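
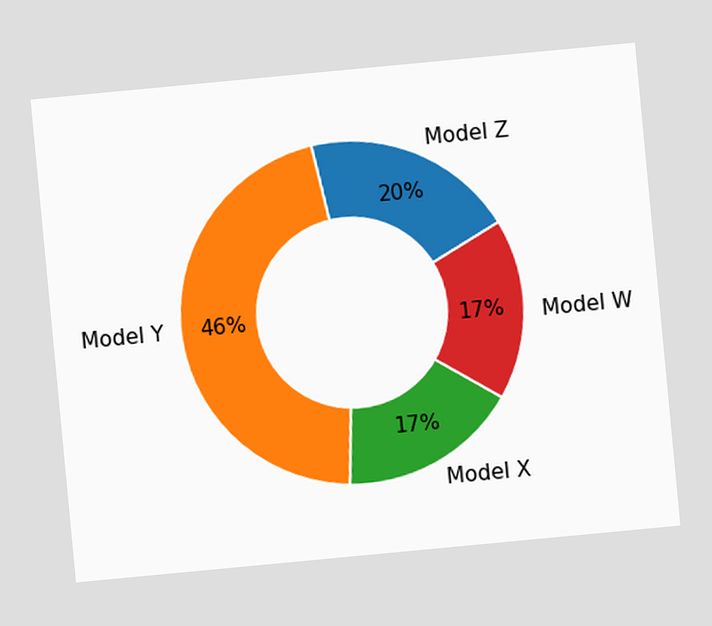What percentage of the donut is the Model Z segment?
The chart is tilted about 5° counter-clockwise. The Model Z segment takes up 20% of the ring.

20%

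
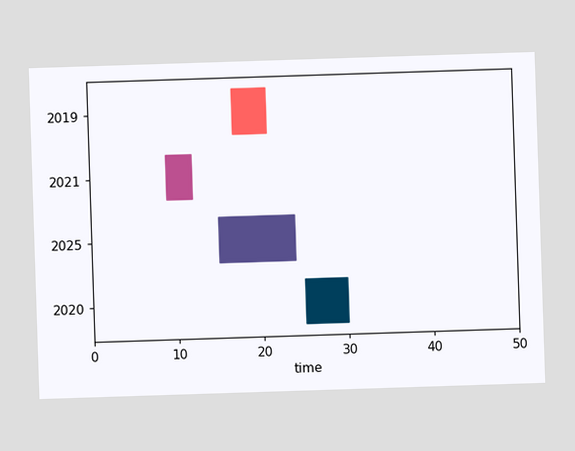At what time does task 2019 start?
17

The 2019 bar begins at t=17.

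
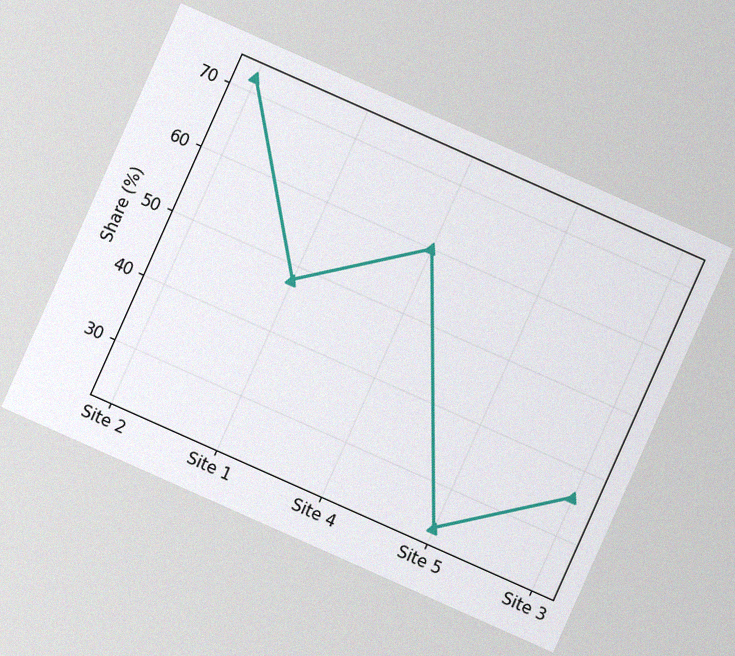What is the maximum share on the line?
The chart is tilted about 24° clockwise, with some photo noise. The highest point is at Site 2, and reading across to the y-axis gives 72%.

72%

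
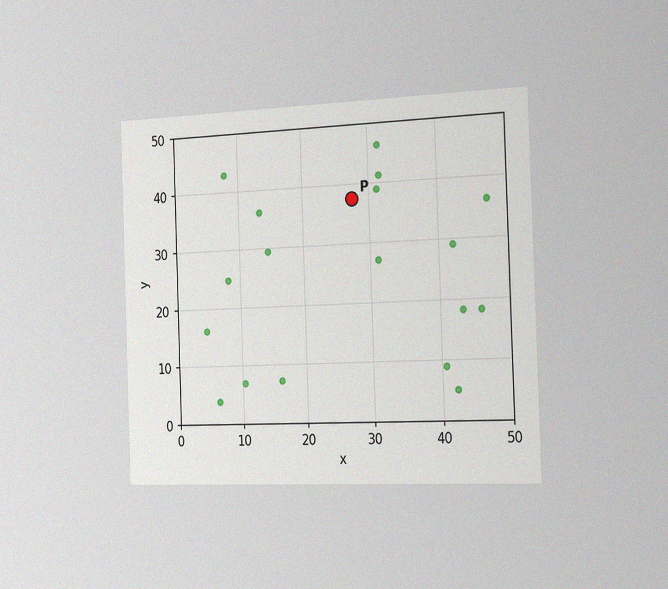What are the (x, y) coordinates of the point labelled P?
(27.5, 37.5)

The chart is tilted about 2° counter-clockwise and viewed slightly from the right, with some photo noise. Following the gridlines from P to each axis, P sits at (27.5, 37.5).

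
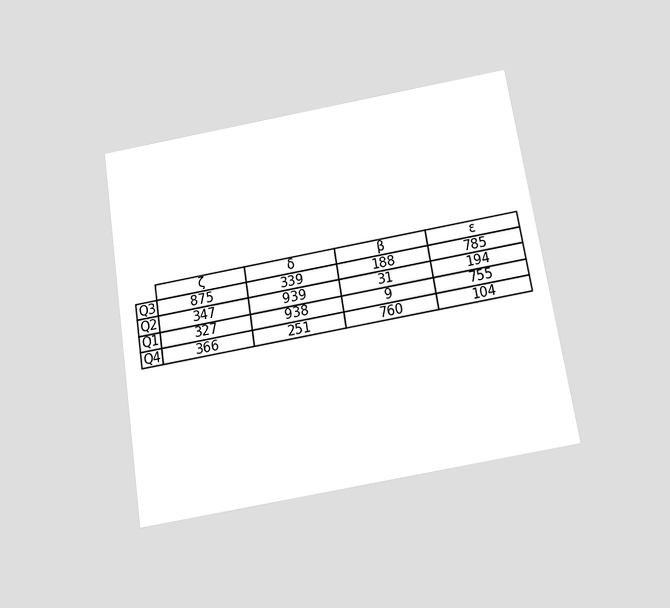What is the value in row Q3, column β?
The chart is tilted about 9° counter-clockwise and viewed slightly from below. The (Q3, β) cell reads 188.

188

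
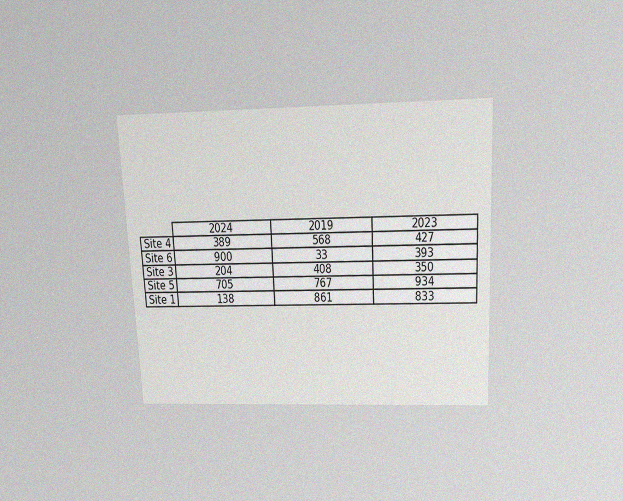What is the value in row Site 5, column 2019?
767

The chart is tilted about 3° counter-clockwise and viewed slightly from above, with some photo noise. The (Site 5, 2019) cell reads 767.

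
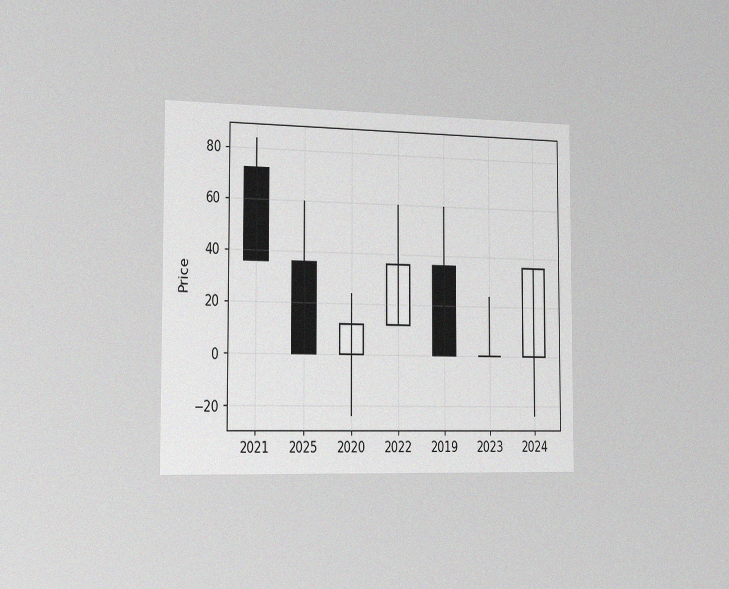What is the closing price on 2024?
The chart is viewed slightly from the left, with some photo noise. The 2024 candle closes at 36.

36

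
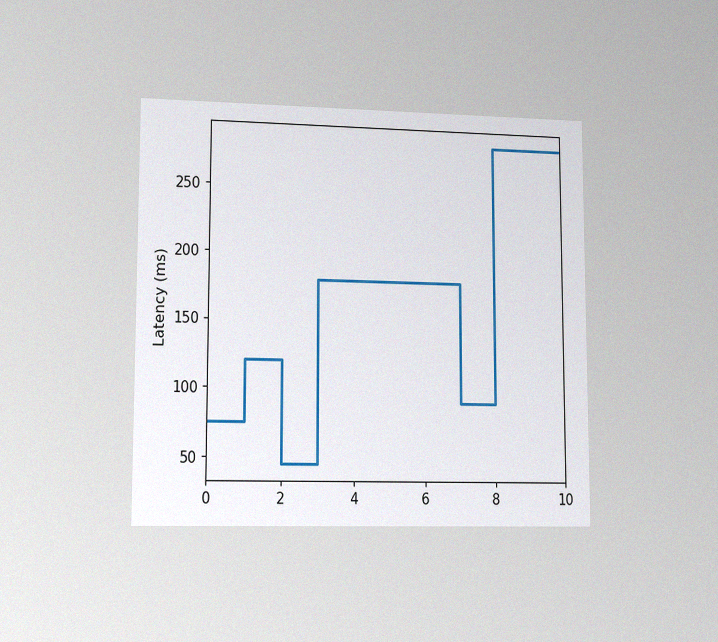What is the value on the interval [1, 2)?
120ms

The chart is viewed slightly from the left, with some photo noise. On [1, 2) the step sits at 120ms.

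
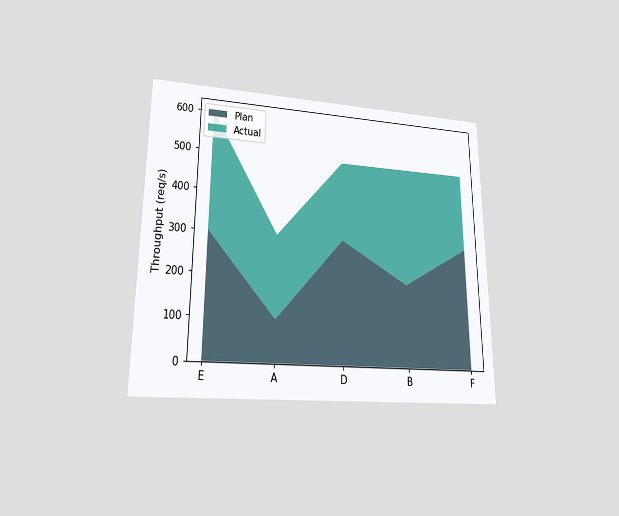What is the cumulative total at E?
600req/s

The chart is viewed at a slight angle. The stacked total at E reaches 600req/s.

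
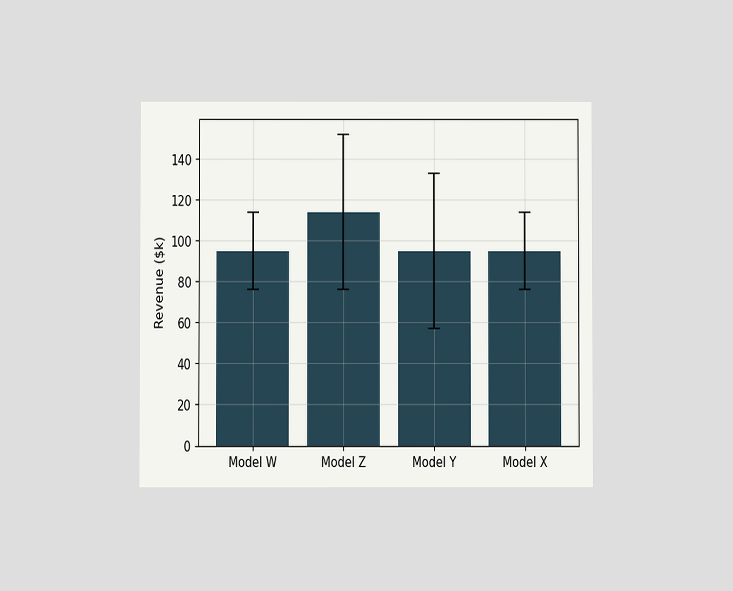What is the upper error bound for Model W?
$114k

The chart is viewed at a slight angle. The Model W bar's upper whisker reaches $114k.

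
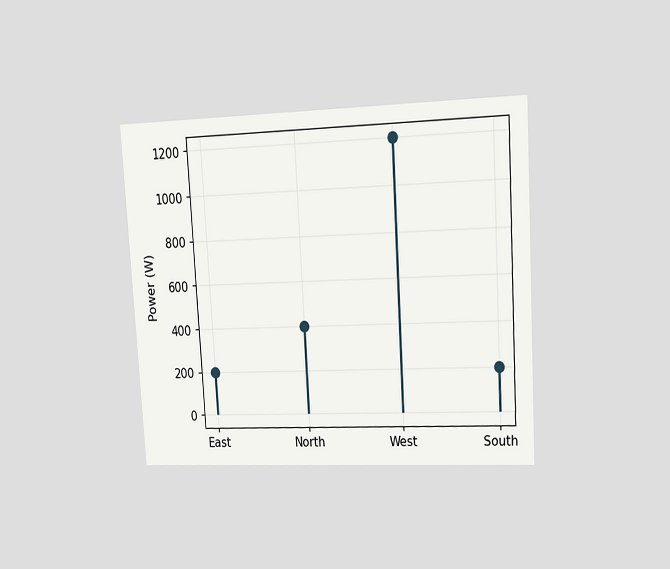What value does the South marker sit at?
200W

The chart is tilted about 3° counter-clockwise and viewed at a slight angle. The South marker sits at 200W.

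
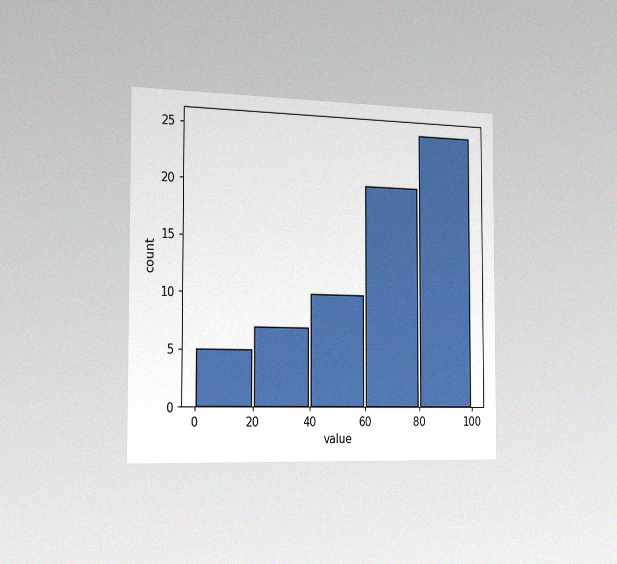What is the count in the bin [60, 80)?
20

The chart is viewed slightly from the left, with some photo noise. The [60, 80) bin has height 20.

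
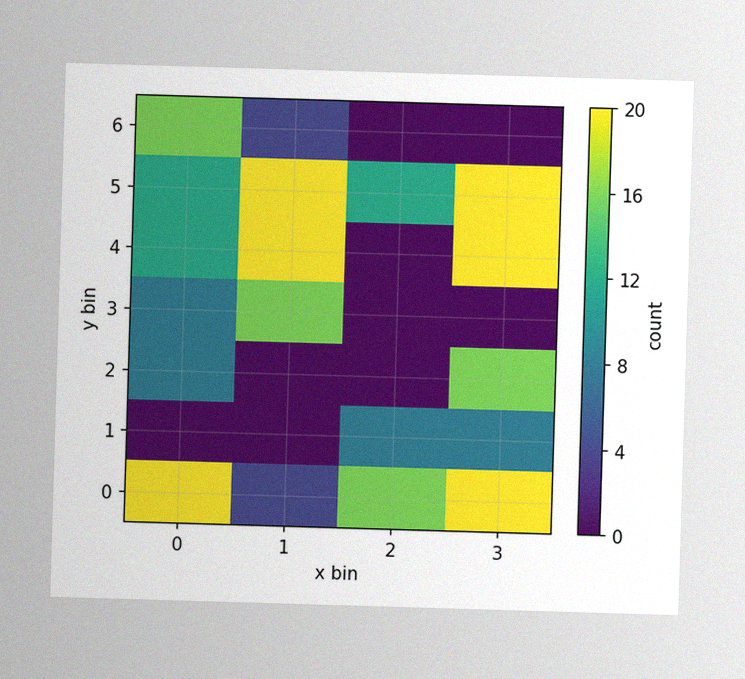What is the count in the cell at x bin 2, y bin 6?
The image has some photo noise and uneven lighting. Matching the cell (2, 6) against the colorbar gives 0.

0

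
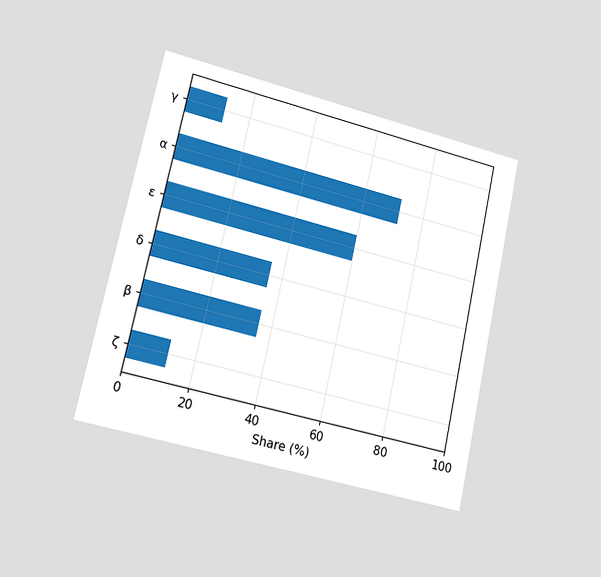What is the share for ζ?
The chart is tilted about 12° clockwise and viewed slightly from the left. Reading along the chart's x-axis, the ζ bar reaches 12%.

12%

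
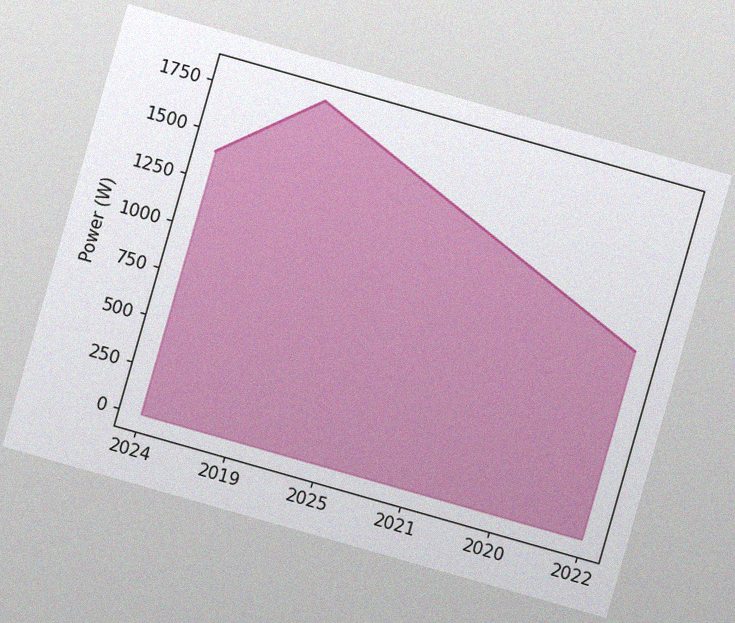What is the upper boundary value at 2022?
1000W

The chart is tilted about 16° clockwise, with some photo noise. At 2022 the upper boundary is at 1000W.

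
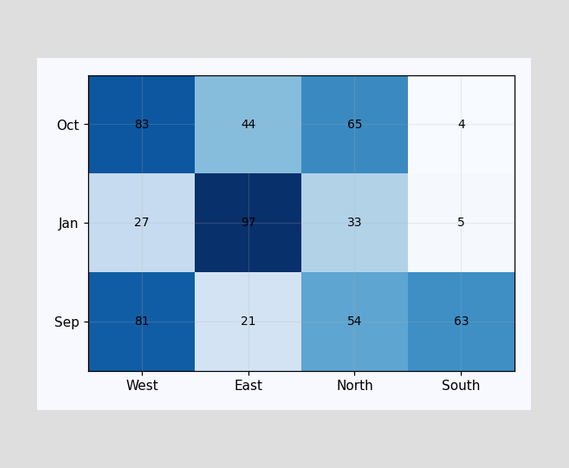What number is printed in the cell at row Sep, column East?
The (Sep, East) cell reads 21.

21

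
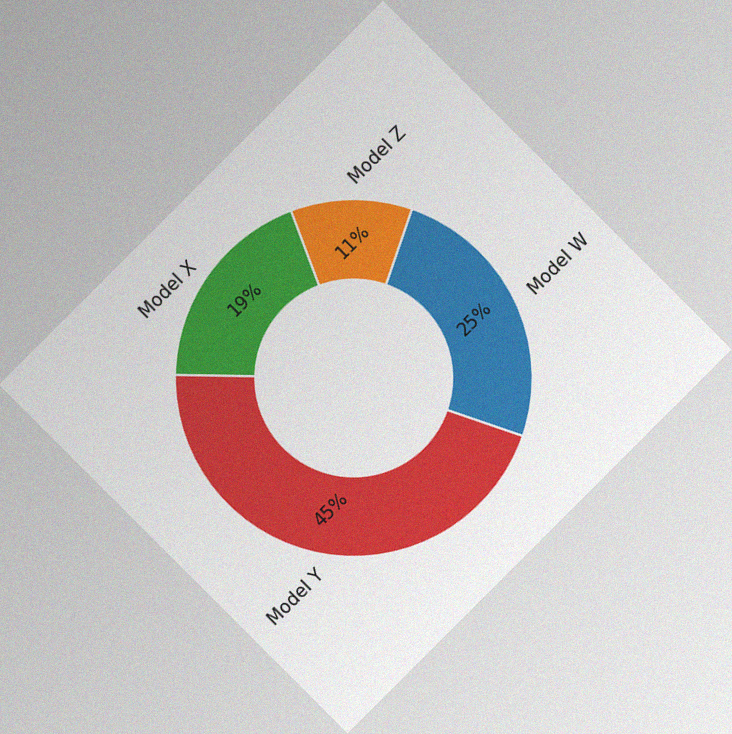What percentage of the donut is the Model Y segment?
45%

The chart is tilted about 45° counter-clockwise, with some photo noise. The Model Y segment takes up 45% of the ring.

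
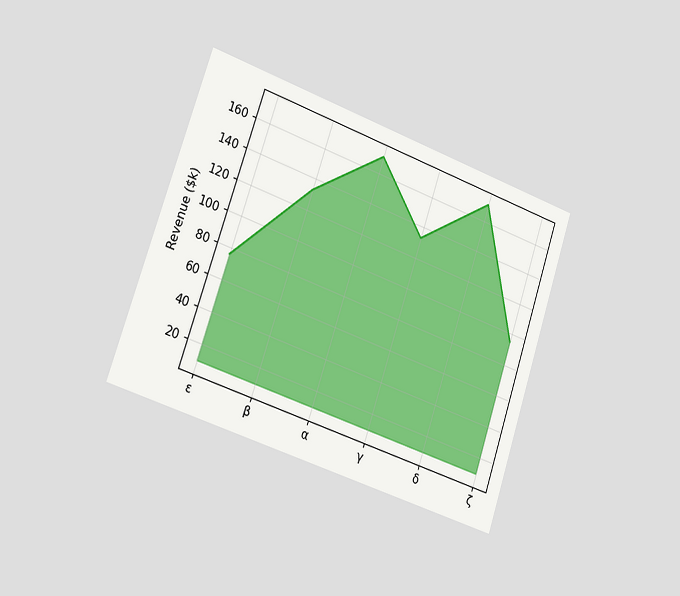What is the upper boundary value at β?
$133k

The chart is tilted about 18° clockwise and viewed slightly from the left. At β the upper boundary is at $133k.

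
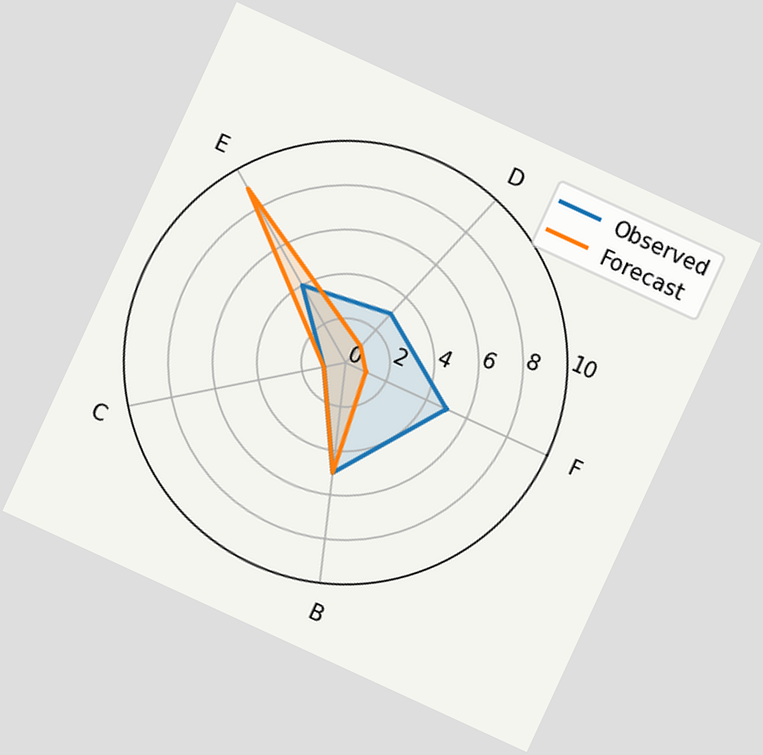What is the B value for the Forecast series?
The chart is tilted about 25° clockwise. On the B axis, Forecast reaches 5.

5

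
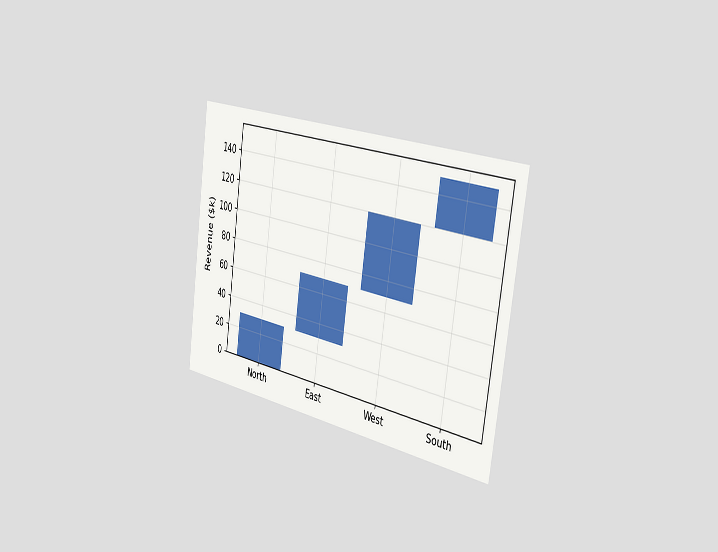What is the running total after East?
The chart is tilted about 8° clockwise and viewed slightly from the right. After East the running total reaches $70k.

$70k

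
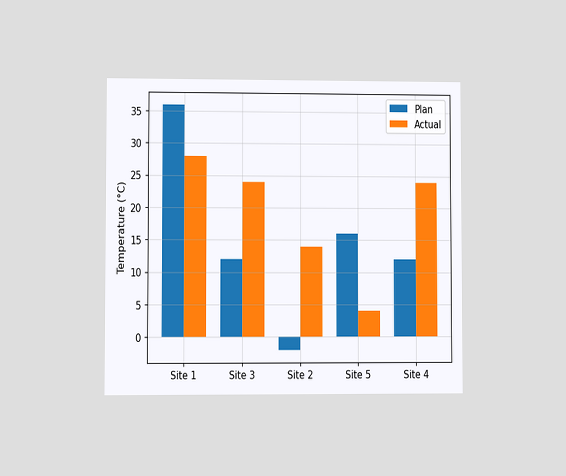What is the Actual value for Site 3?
24°C

The chart is viewed at a slight angle. The Actual bar at Site 3 reaches 24°C on the y-axis.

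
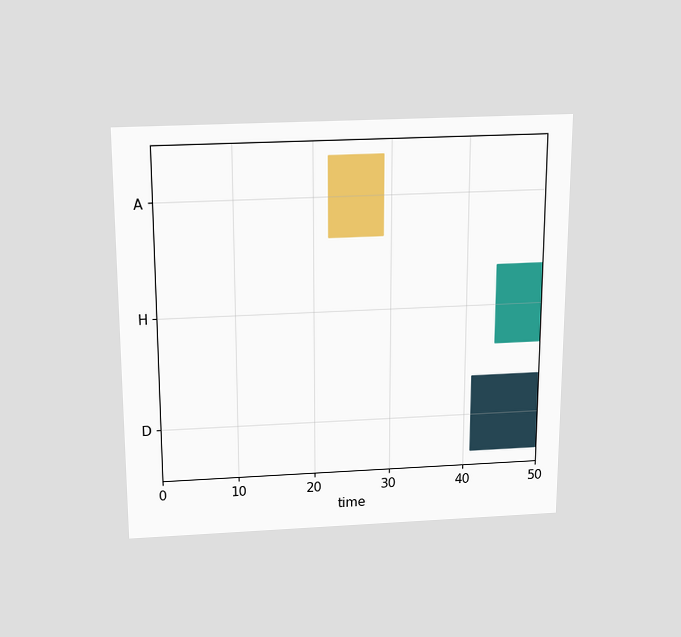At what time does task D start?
41

The chart is viewed slightly from above. The D bar begins at t=41.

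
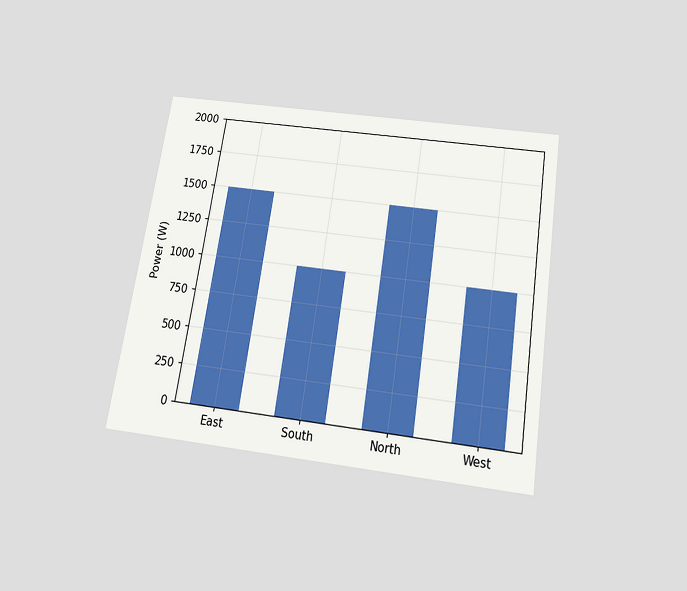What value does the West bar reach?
The chart is tilted about 9° clockwise and viewed slightly from below. Reading along the chart's y-axis, the West bar reaches 1000W.

1000W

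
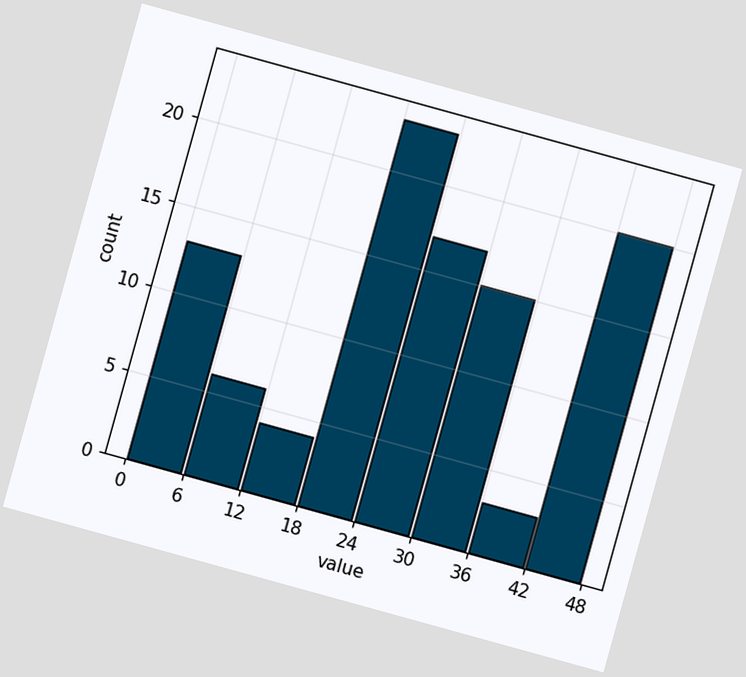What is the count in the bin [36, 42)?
The chart is tilted about 15° clockwise. The [36, 42) bin has height 3.

3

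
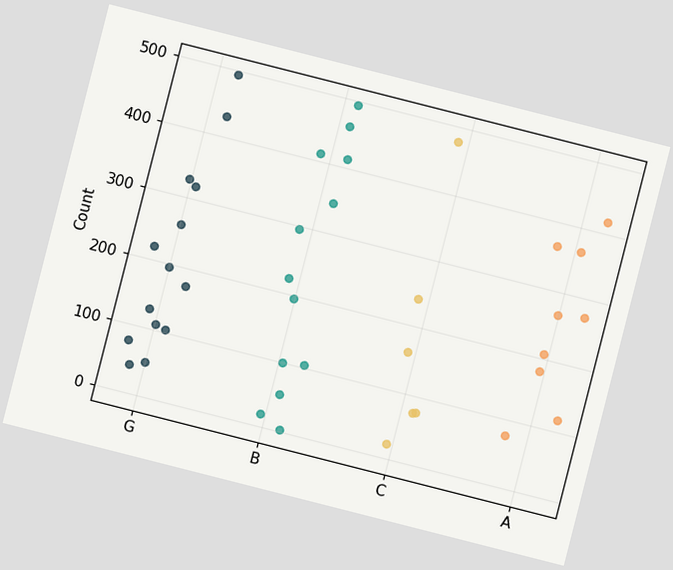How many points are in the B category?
13

The chart is tilted about 14° clockwise. Counting the markers in the B column gives 13.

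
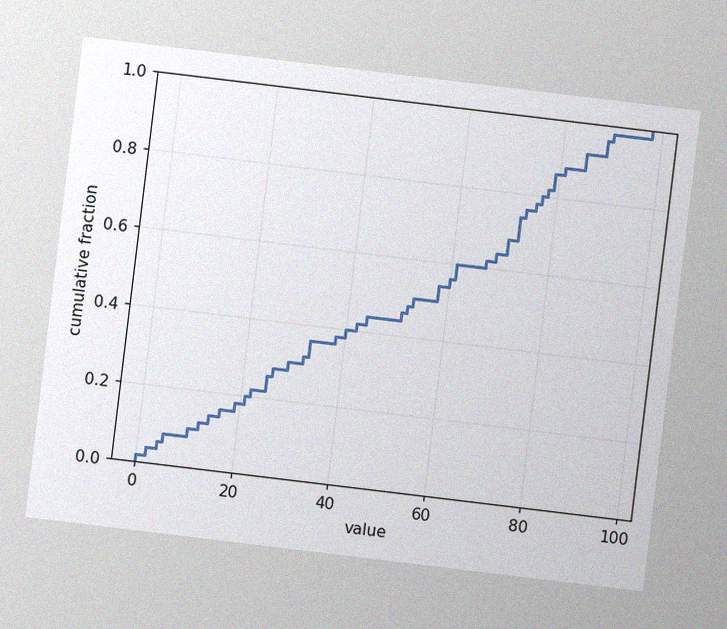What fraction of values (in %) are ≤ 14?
14%

The chart is tilted about 7° clockwise, with some photo noise. At x=14 the ECDF step is at 14%.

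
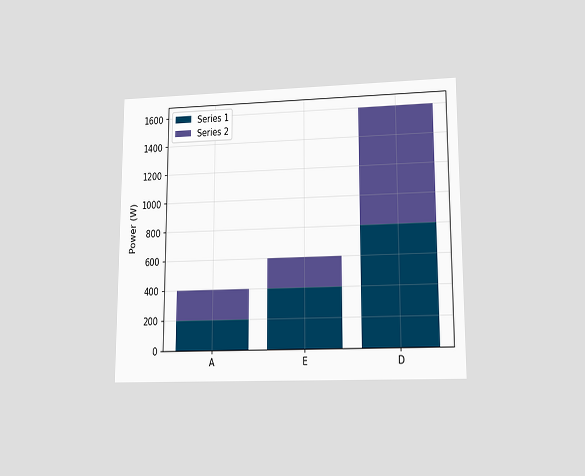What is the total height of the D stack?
The chart is viewed at a slight angle. The D stack's top reaches 1600W on the y-axis.

1600W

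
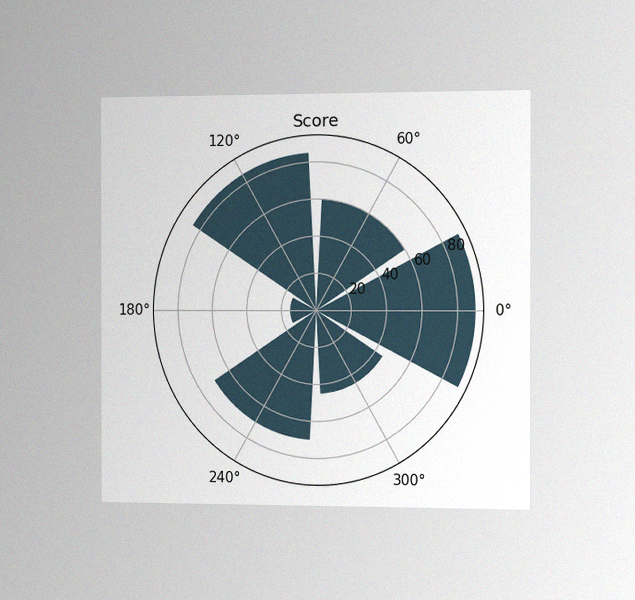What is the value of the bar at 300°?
The chart is viewed slightly from the right, with some photo noise. The bar at 300° reaches 45 on the radial axis.

45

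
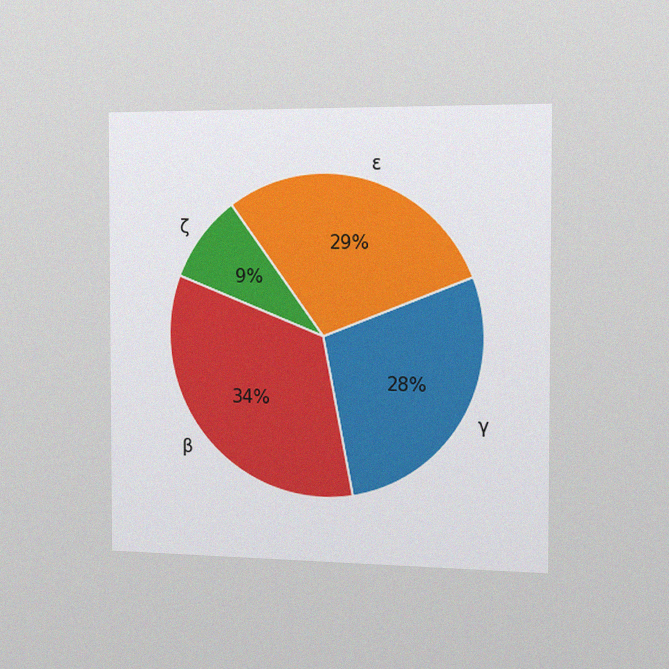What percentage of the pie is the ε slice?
The chart is viewed slightly from the right, with some photo noise. The ε slice takes up 29% of the pie.

29%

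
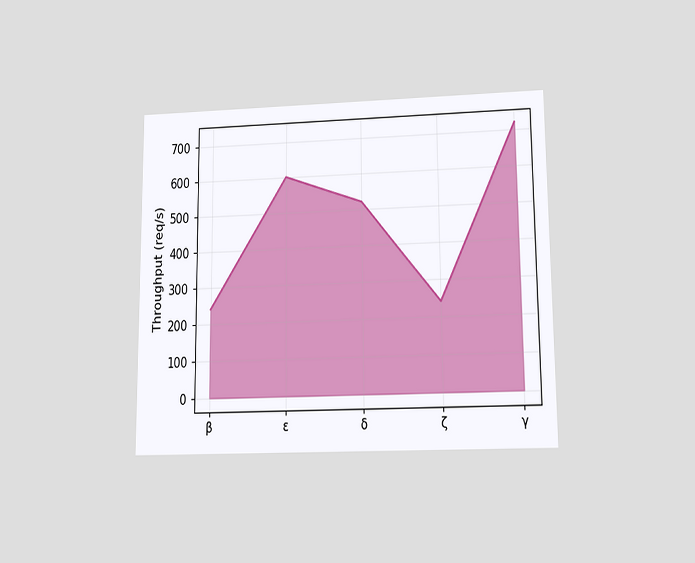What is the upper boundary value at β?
240req/s

The chart is viewed slightly from below. At β the upper boundary is at 240req/s.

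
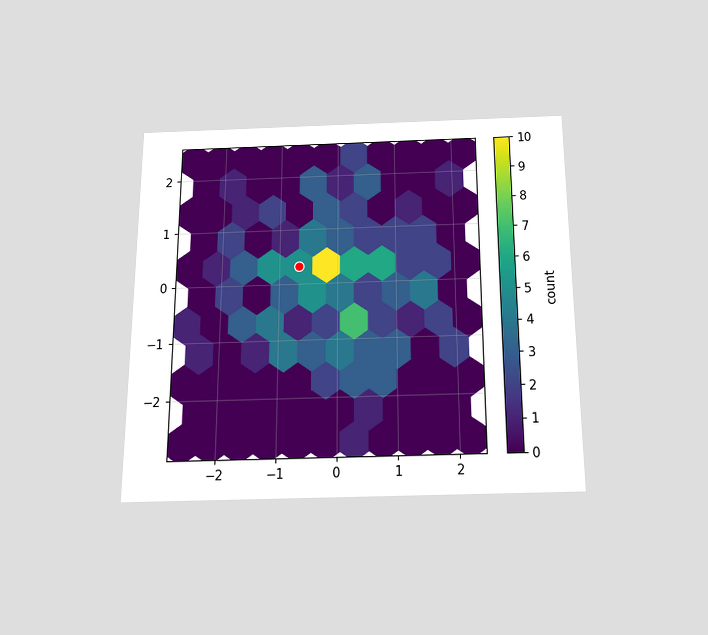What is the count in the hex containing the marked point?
5

The chart is viewed slightly from below. The marked hex reads 5 on the colorbar.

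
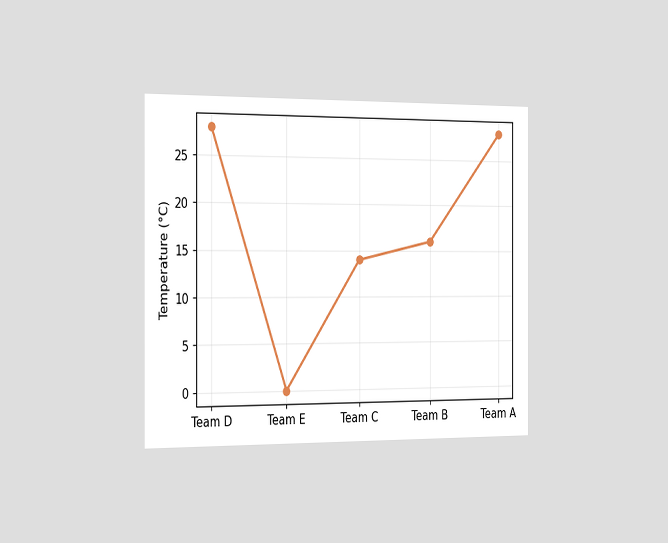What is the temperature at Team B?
The chart is viewed slightly from the left. At Team B, the line is at 16°C.

16°C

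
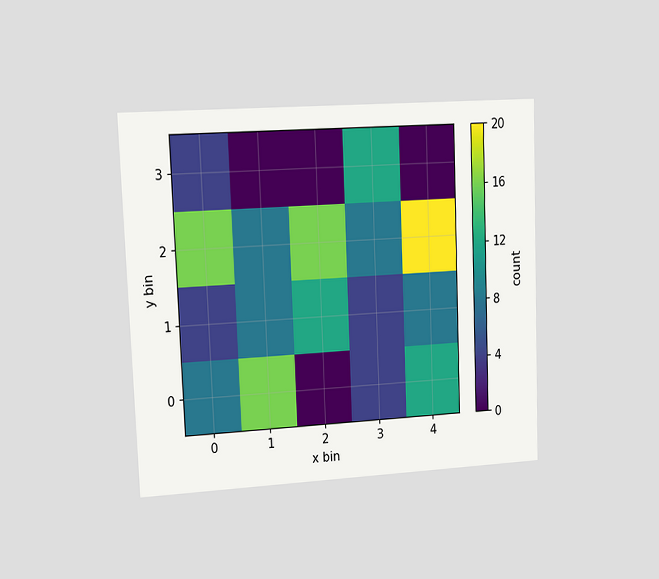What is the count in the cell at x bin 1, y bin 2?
8

The chart is tilted about 2° counter-clockwise and viewed slightly from the left. Matching the cell (1, 2) against the colorbar gives 8.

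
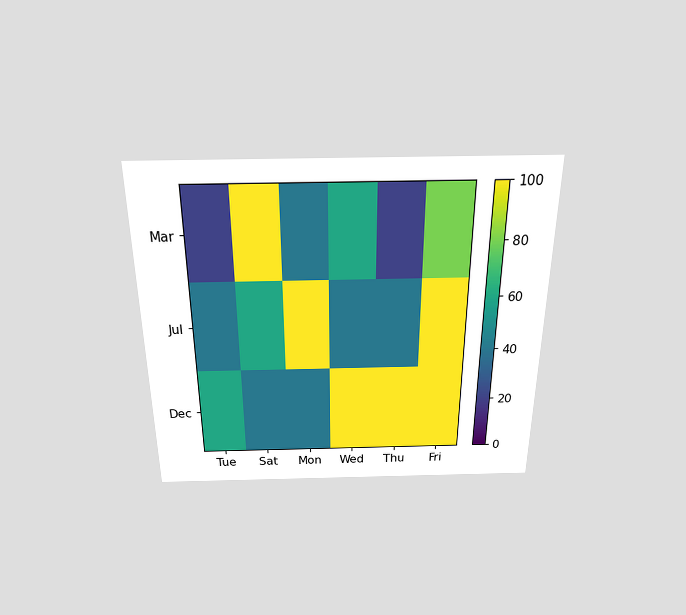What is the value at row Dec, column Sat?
The chart is viewed slightly from above. Matching cell (Dec, Sat) against the colorbar gives 40.

40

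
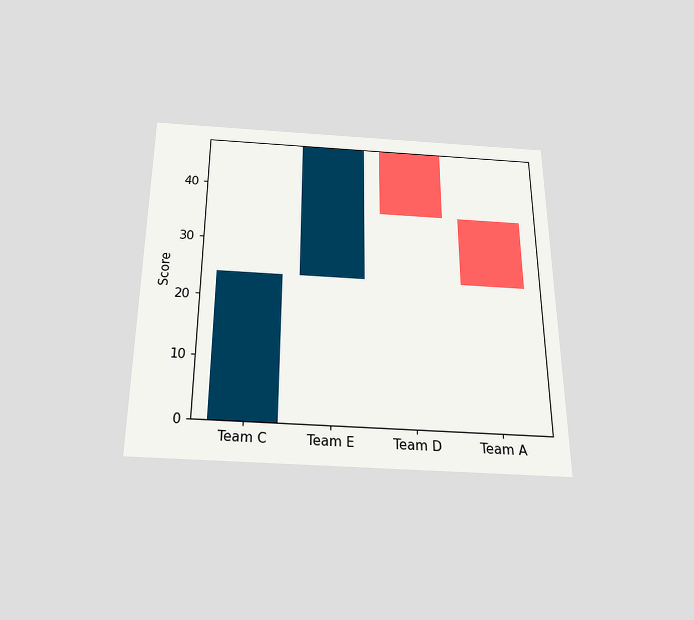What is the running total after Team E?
48

The chart is viewed slightly from below. After Team E the running total reaches 48.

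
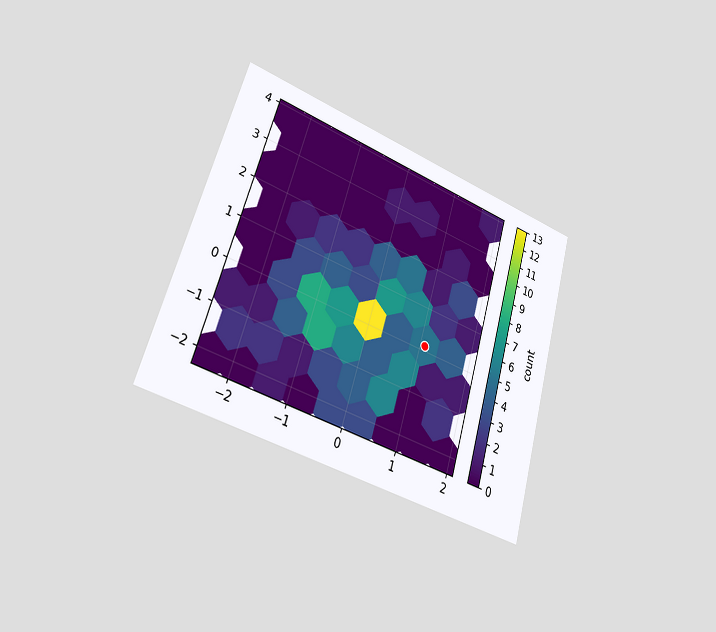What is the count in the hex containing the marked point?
5

The chart is tilted about 16° clockwise and viewed slightly from the left. The marked hex reads 5 on the colorbar.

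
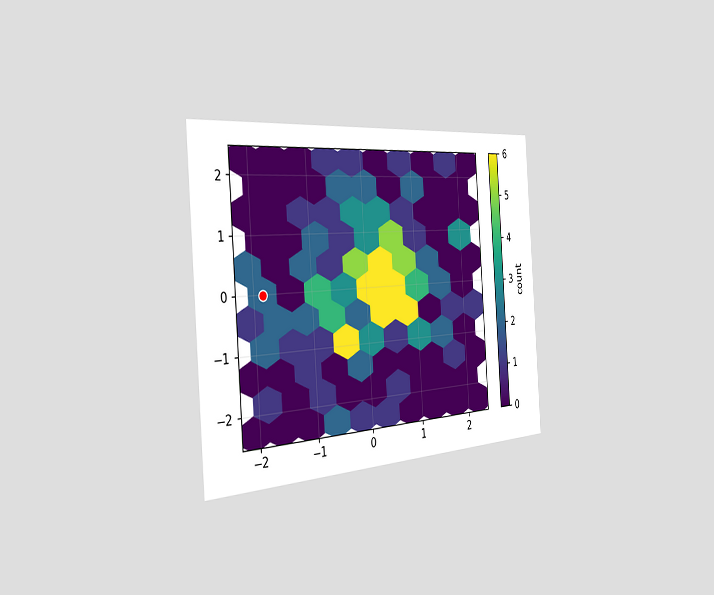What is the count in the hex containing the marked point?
The chart is tilted about 4° counter-clockwise and viewed slightly from the left. The marked hex reads 2 on the colorbar.

2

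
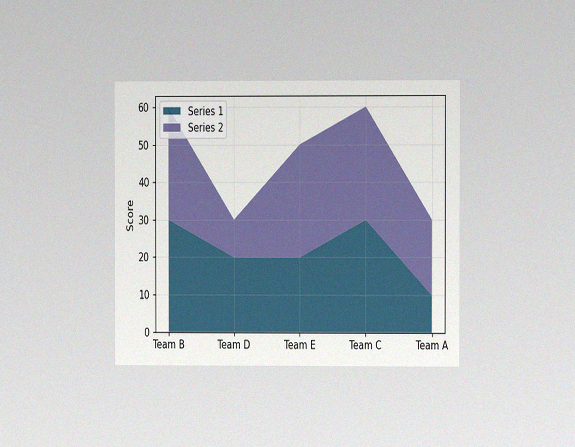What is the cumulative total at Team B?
The chart is viewed at a slight angle, with some photo noise. The stacked total at Team B reaches 60.

60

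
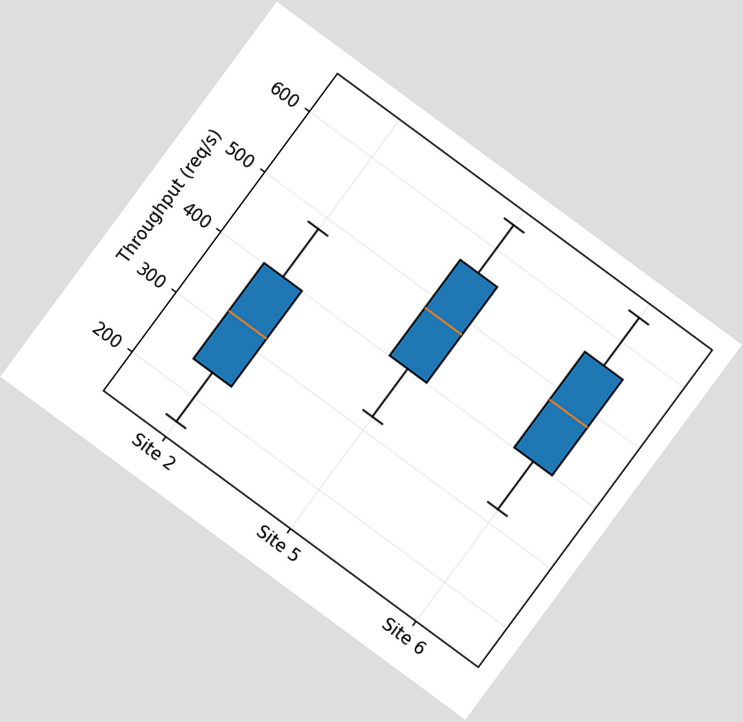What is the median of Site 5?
The chart is tilted about 36° clockwise. The median line in the Site 5 box sits at 480req/s.

480req/s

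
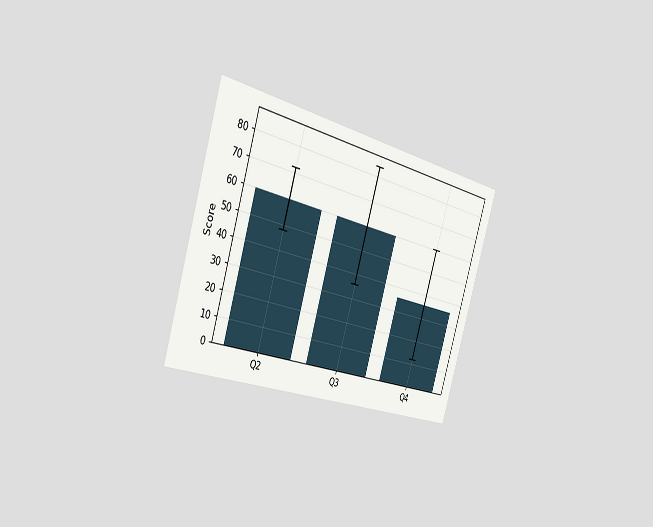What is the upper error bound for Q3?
The chart is tilted about 17° clockwise and viewed slightly from the left. The Q3 bar's upper whisker reaches 84.

84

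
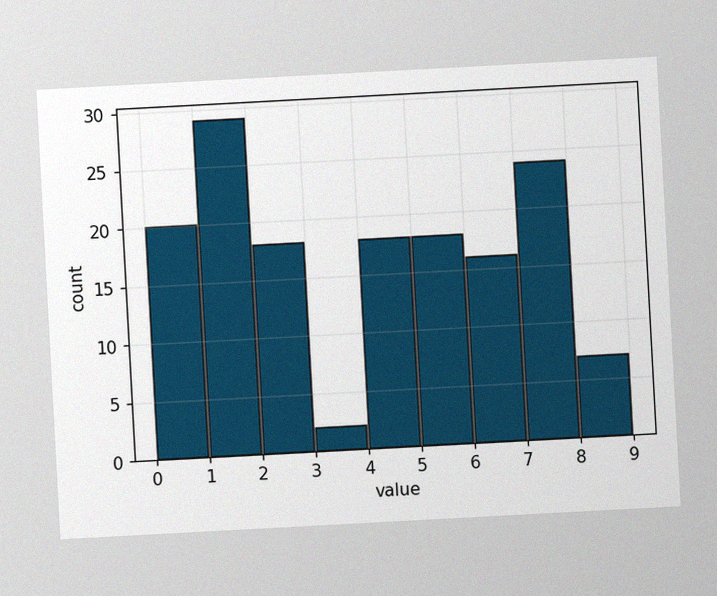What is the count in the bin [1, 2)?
29

The chart is tilted about 3° counter-clockwise, with some photo noise. The [1, 2) bin has height 29.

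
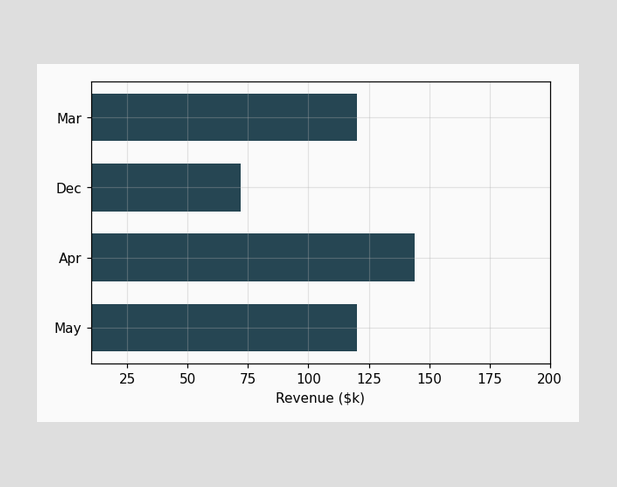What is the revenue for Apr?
Reading along the chart's x-axis, the Apr bar reaches $144k.

$144k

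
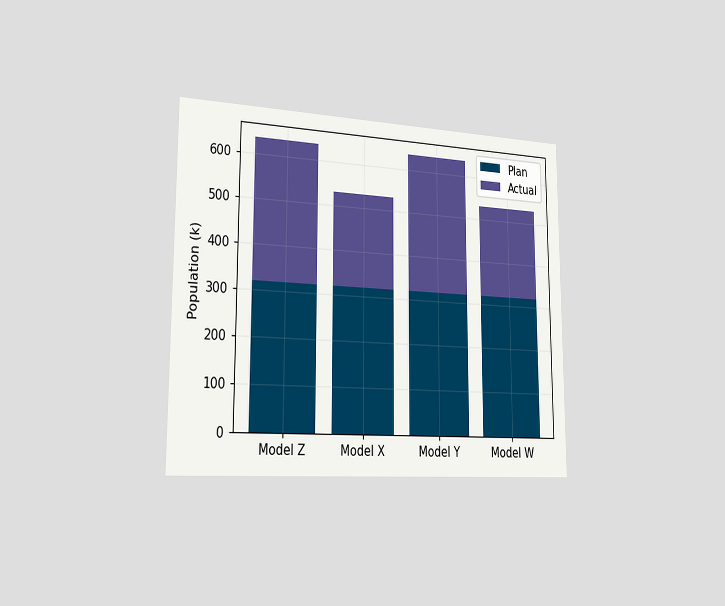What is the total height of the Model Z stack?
The chart is viewed slightly from the left. The Model Z stack's top reaches 636k on the y-axis.

636k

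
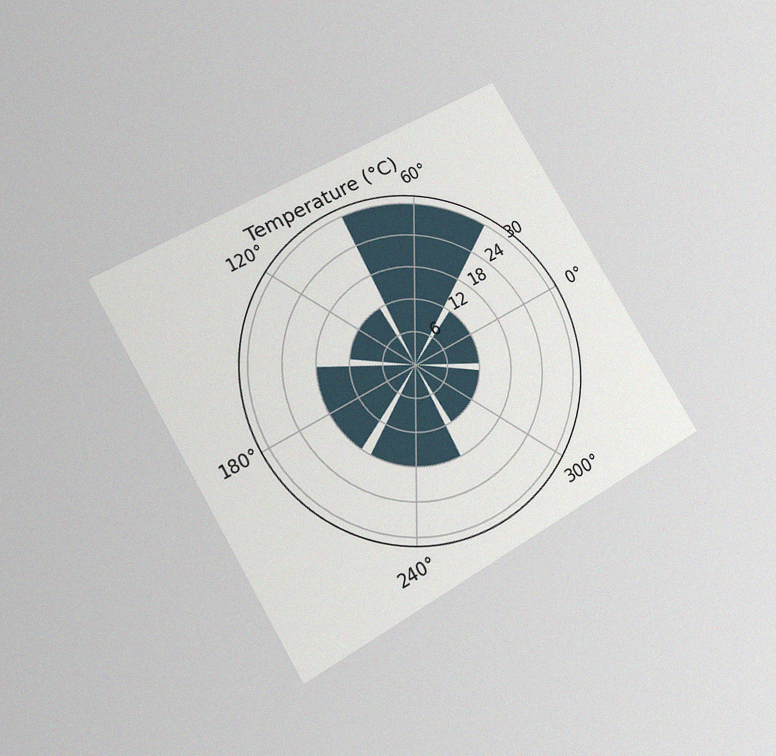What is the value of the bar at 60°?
The chart is tilted about 30° counter-clockwise and viewed at a slight angle, with some photo noise. The bar at 60° reaches 30°C on the radial axis.

30°C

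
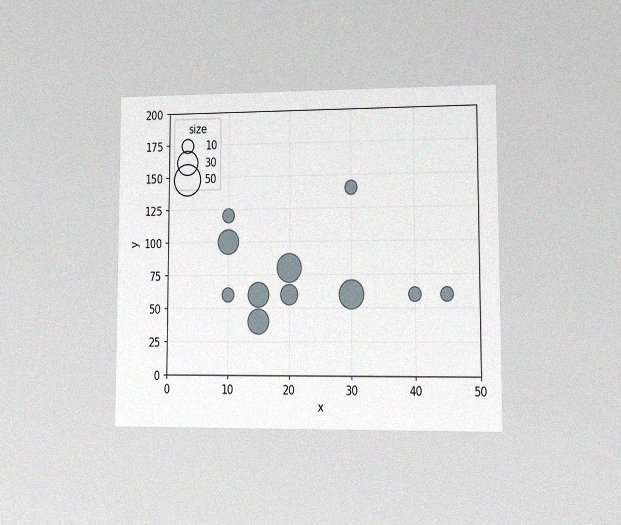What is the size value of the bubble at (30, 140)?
The chart is viewed at a slight angle, with some photo noise. Matching the bubble at (30, 140) against the size legend gives 10.

10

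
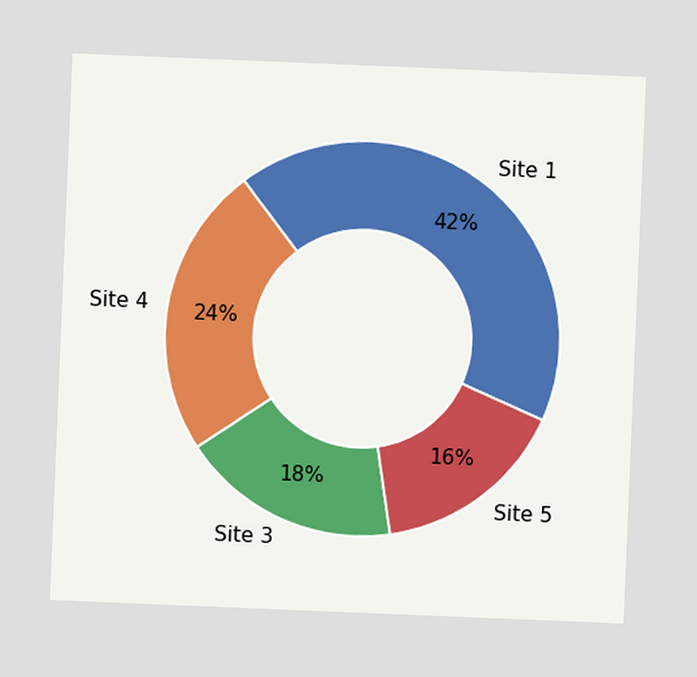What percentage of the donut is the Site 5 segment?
The chart is tilted about 2° clockwise. The Site 5 segment takes up 16% of the ring.

16%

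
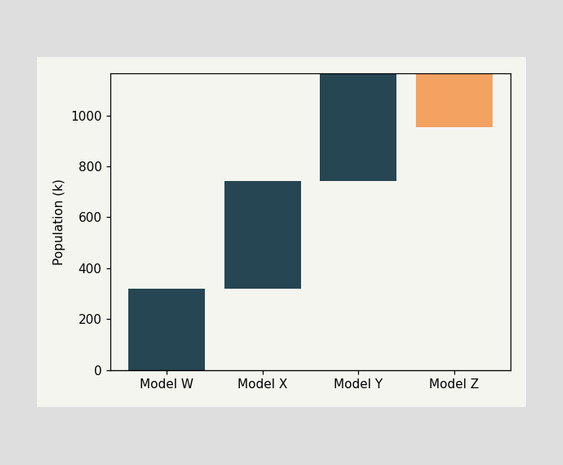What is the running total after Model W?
After Model W the running total reaches 318k.

318k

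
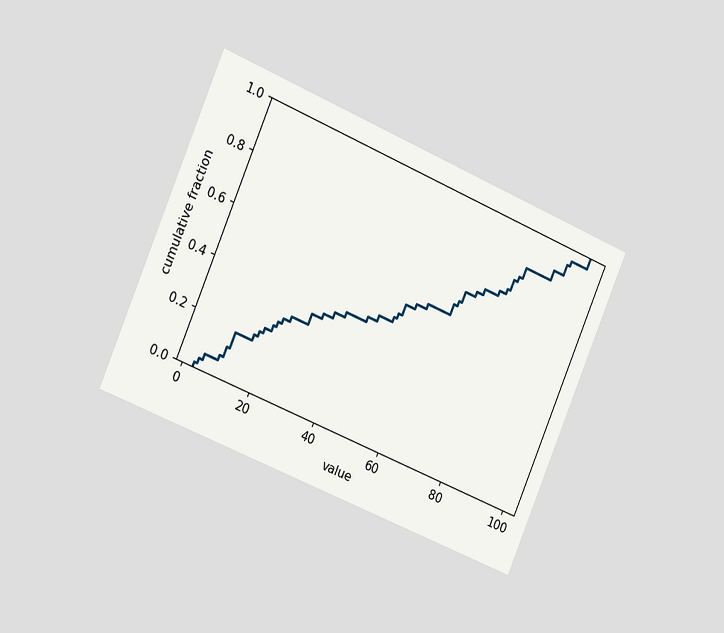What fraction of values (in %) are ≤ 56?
56%

The chart is tilted about 23° clockwise and viewed slightly from the left. At x=56 the ECDF step is at 56%.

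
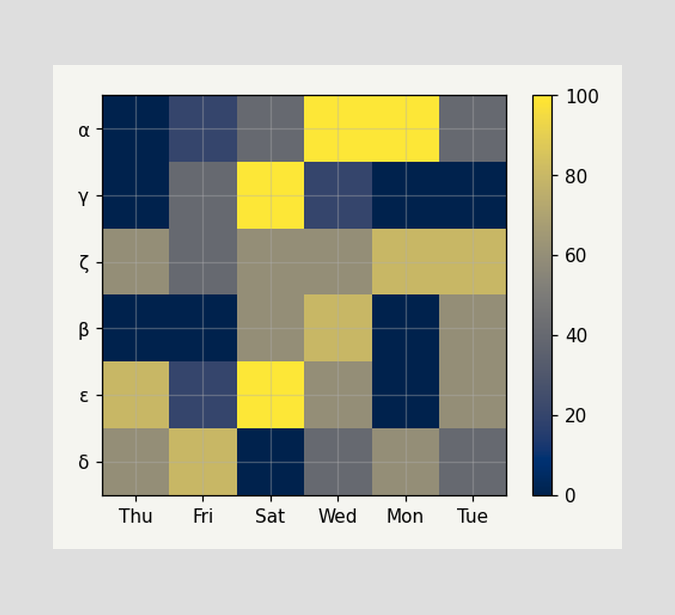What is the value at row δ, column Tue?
40

Matching cell (δ, Tue) against the colorbar gives 40.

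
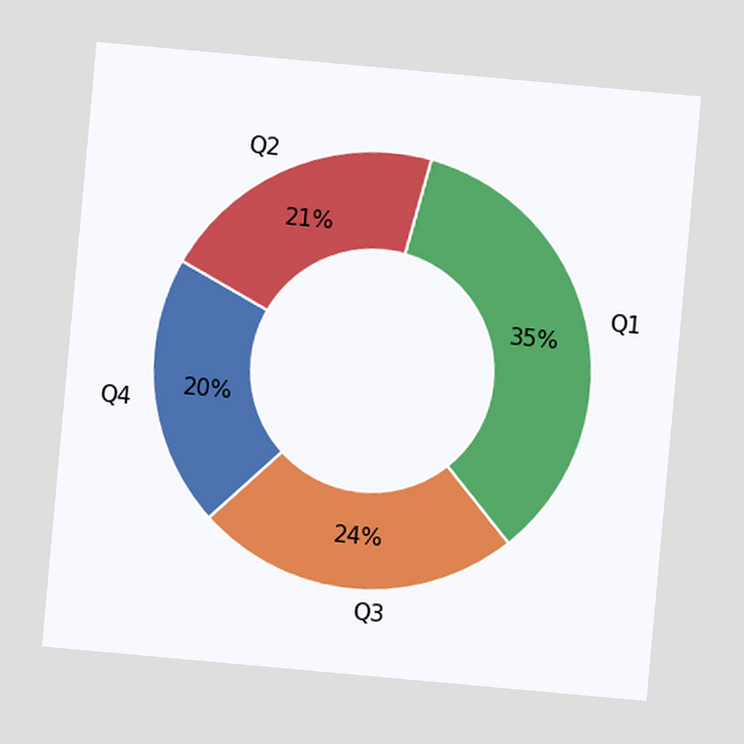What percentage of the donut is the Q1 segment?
The chart is tilted about 5° clockwise. The Q1 segment takes up 35% of the ring.

35%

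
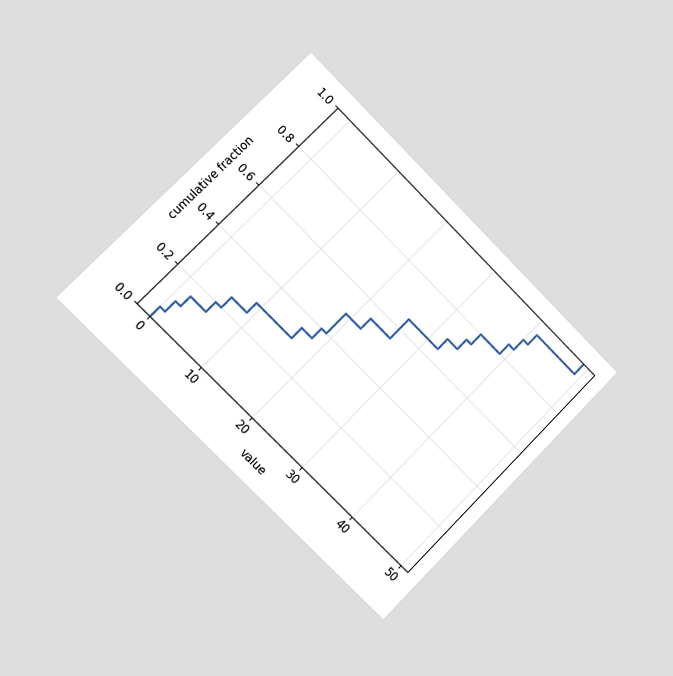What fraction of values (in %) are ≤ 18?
40%

The chart is tilted about 45° clockwise and viewed slightly from the left. At x=18 the ECDF step is at 40%.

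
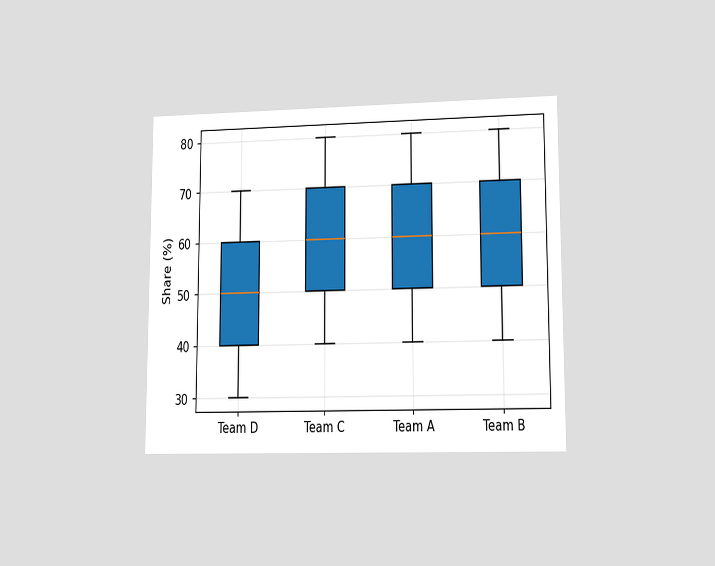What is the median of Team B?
The chart is viewed at a slight angle. The median line in the Team B box sits at 60%.

60%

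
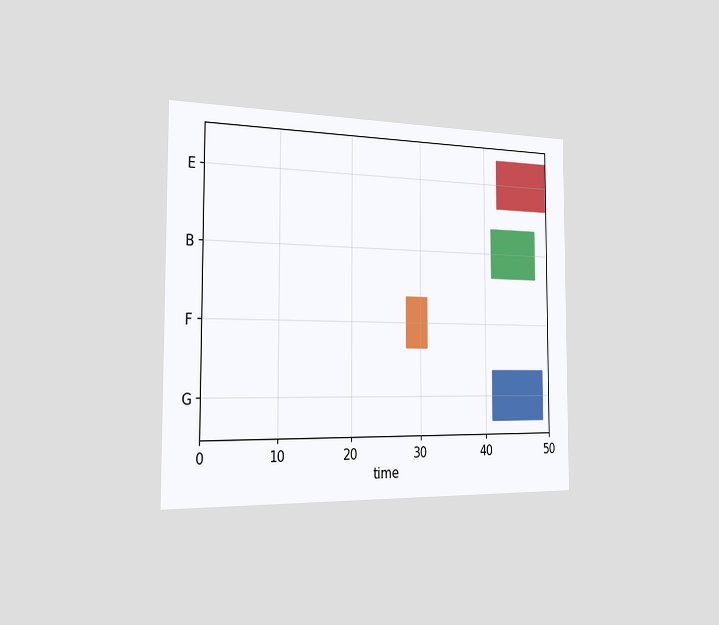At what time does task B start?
41

The chart is viewed slightly from the left. The B bar begins at t=41.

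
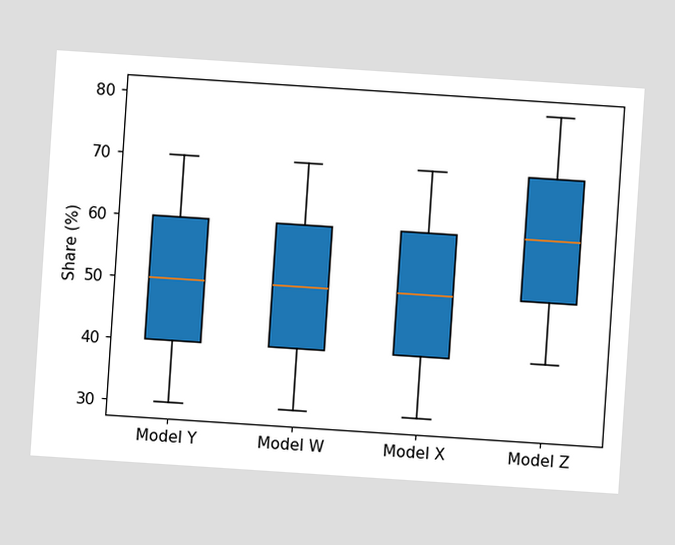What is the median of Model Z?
The chart is tilted about 4° clockwise. The median line in the Model Z box sits at 60%.

60%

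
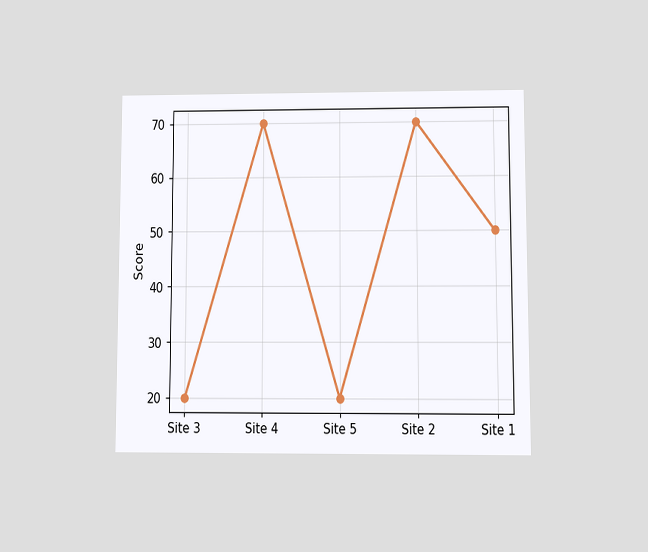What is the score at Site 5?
20

The chart is viewed at a slight angle. At Site 5, the line is at 20.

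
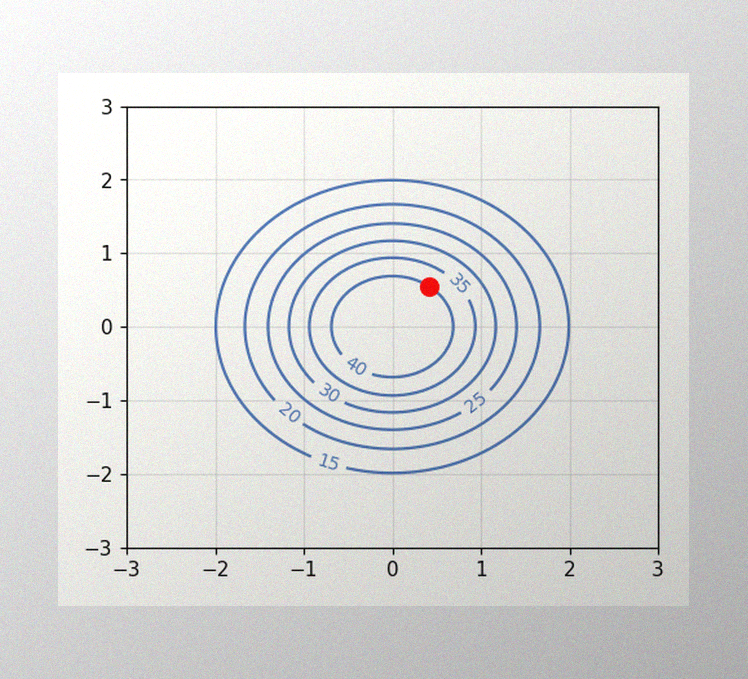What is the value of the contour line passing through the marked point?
The image has some photo noise and uneven lighting. The marked point sits on the contour labelled 40.

40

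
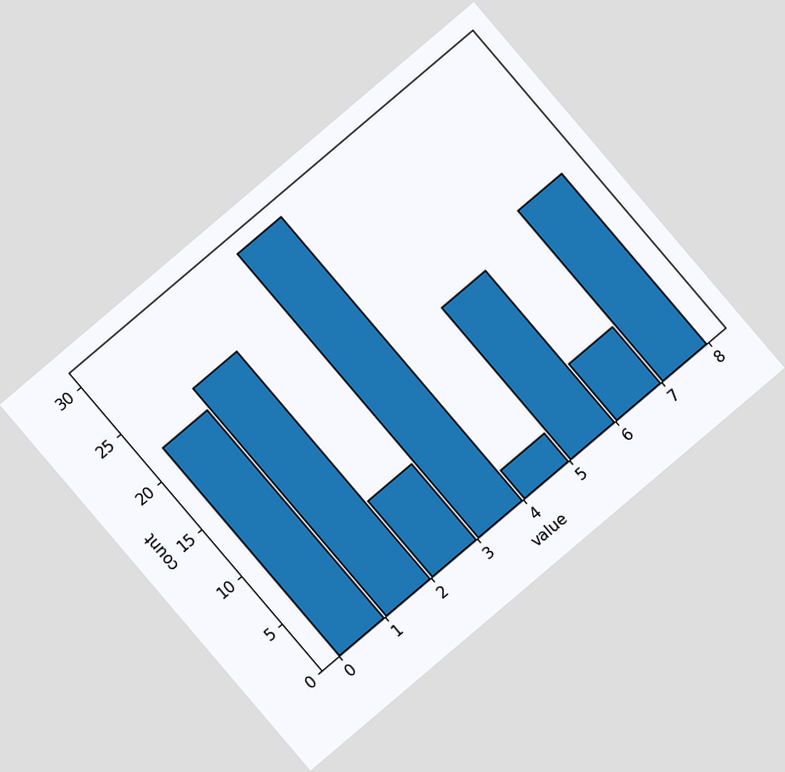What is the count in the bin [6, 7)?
The chart is tilted about 40° counter-clockwise. The [6, 7) bin has height 6.

6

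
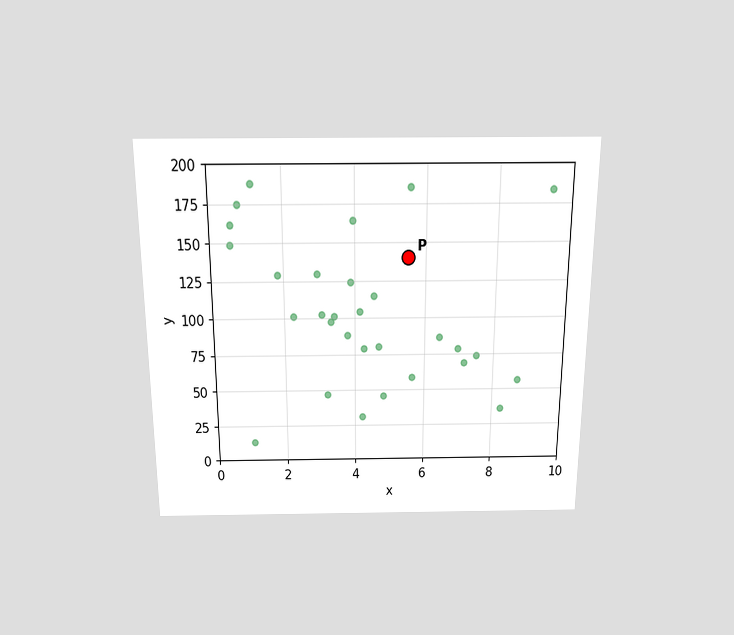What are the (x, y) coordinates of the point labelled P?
(5.5, 140)

The chart is viewed slightly from above. Following the gridlines from P to each axis, P sits at (5.5, 140).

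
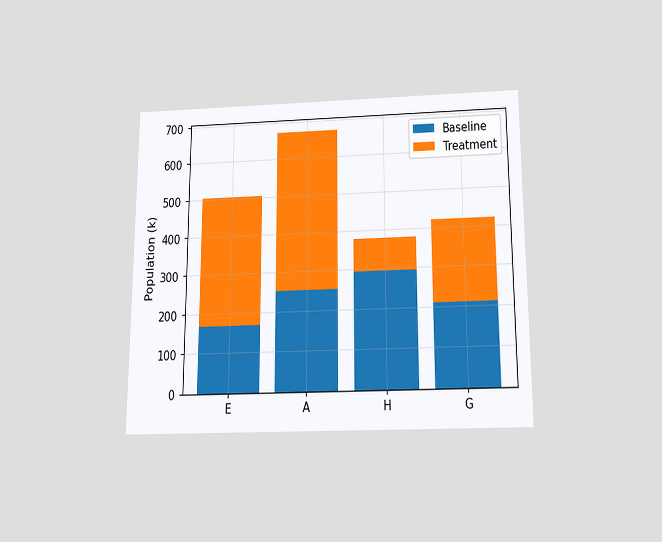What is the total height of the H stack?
The chart is viewed slightly from below. The H stack's top reaches 378k on the y-axis.

378k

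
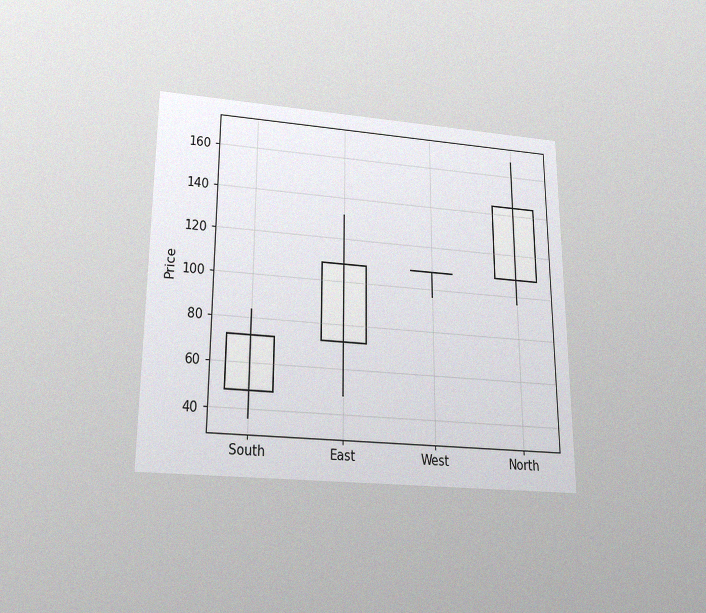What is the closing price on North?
The chart is viewed slightly from below, with some photo noise. The North candle closes at 144.

144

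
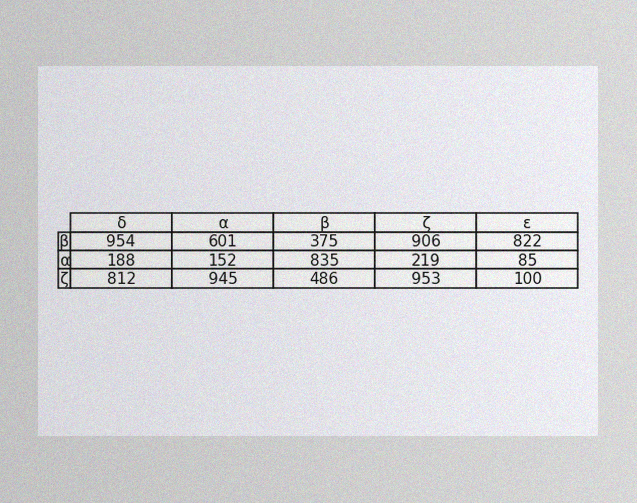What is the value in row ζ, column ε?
The image has some photo noise and uneven lighting. The (ζ, ε) cell reads 100.

100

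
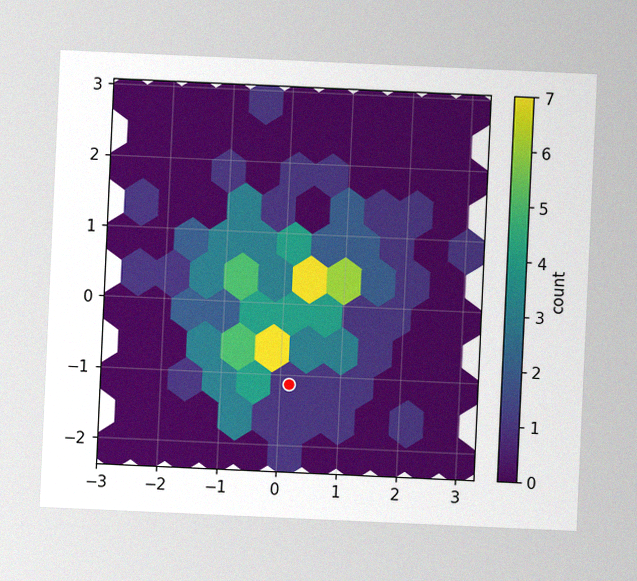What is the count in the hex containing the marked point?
The chart is tilted about 3° clockwise, with some photo noise. The marked hex reads 1 on the colorbar.

1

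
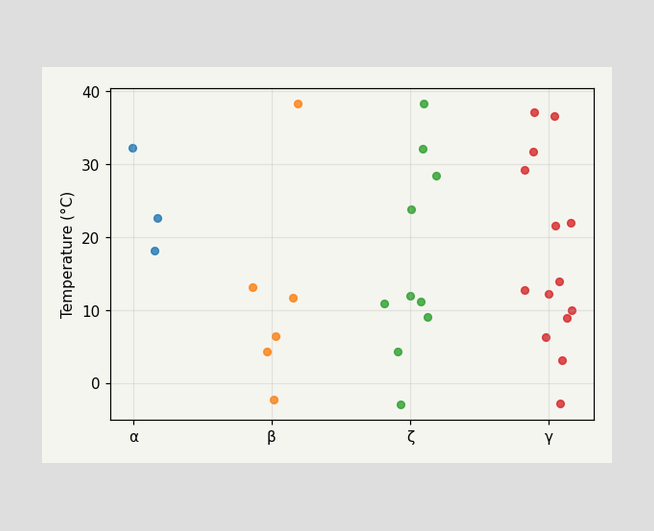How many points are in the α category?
3

Counting the markers in the α column gives 3.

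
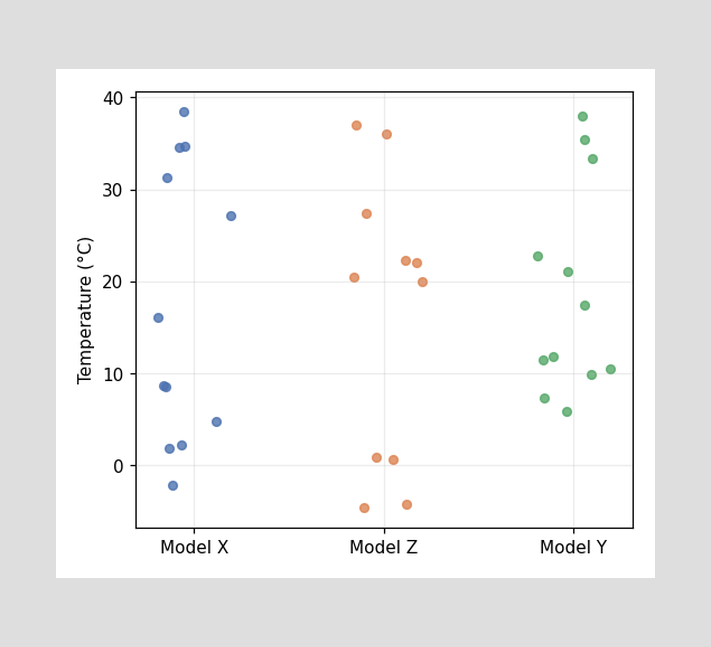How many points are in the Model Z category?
Counting the markers in the Model Z column gives 11.

11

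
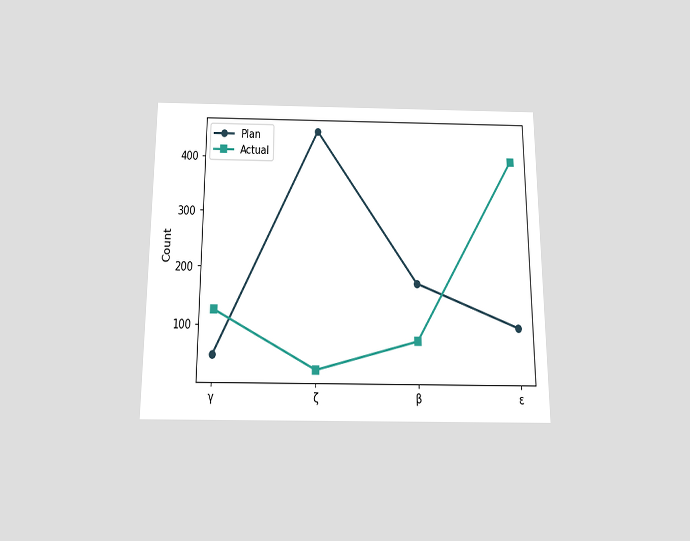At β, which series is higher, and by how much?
The chart is viewed slightly from below. At β, Plan sits above the other line by 100.

Plan, by 100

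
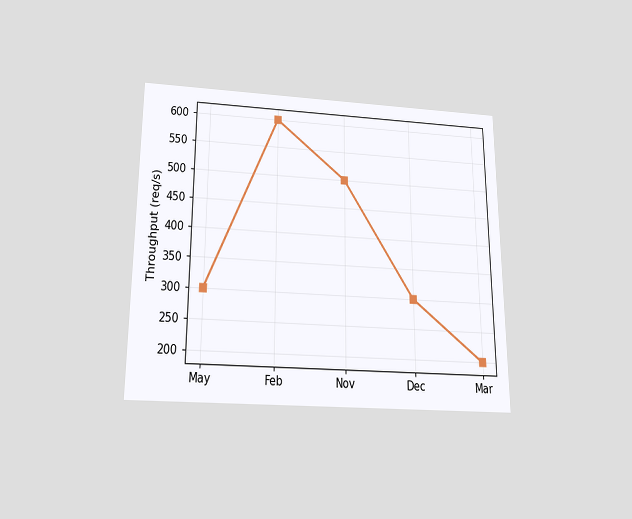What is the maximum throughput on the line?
600req/s

The chart is viewed slightly from below. The highest point is at Feb, and reading across to the y-axis gives 600req/s.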